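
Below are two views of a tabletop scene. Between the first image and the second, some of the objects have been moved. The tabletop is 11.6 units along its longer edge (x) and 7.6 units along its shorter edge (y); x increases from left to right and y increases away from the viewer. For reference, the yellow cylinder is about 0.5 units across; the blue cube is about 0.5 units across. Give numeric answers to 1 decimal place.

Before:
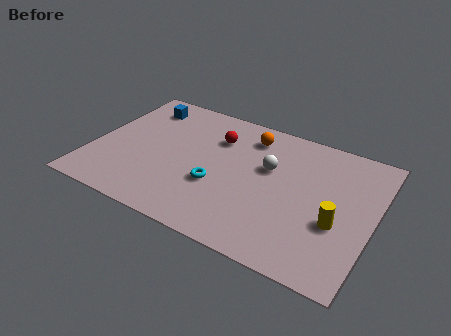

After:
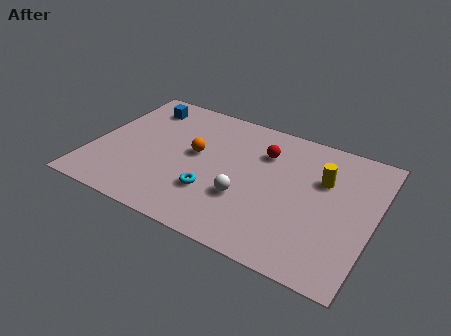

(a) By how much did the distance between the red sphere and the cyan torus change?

+0.9

The distance was about 2.7 in the first image and 3.6 in the second, so they moved 0.9 units further apart.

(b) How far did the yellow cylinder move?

2.2

The yellow cylinder was near (10.2, 2.9) before and (9.4, 5.0) after, so it travelled √(0.8² + 2.1²) ≈ 2.2 units.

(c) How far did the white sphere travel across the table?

2.2

The white sphere was near (7.2, 4.7) before and (6.5, 2.6) after, so it travelled √(0.7² + 2.1²) ≈ 2.2 units.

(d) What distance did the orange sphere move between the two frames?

2.8

From (6.2, 6.2) to (4.2, 4.2), the orange sphere covered √(2.0² + 2.0²) ≈ 2.8 units.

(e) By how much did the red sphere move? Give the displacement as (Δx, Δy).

(2.0, 0.0)

From the two frames, the red sphere sits at roughly (4.9, 5.5) before and (6.9, 5.5) after.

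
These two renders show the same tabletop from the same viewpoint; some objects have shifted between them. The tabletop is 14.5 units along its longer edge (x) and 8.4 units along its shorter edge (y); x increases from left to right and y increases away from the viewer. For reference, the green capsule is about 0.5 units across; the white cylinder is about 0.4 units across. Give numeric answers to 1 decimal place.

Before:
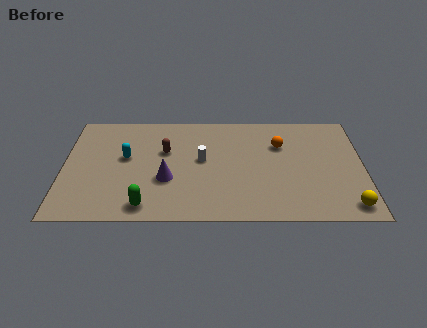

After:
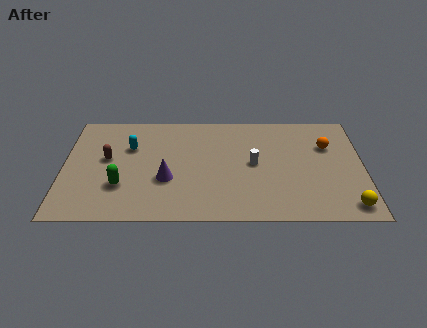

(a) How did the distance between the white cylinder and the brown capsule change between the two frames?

+5.2

They were about 1.9 units apart before and 7.1 after — 5.2 units further apart.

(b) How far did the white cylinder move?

2.5

The white cylinder moved from about (6.7, 4.6) to (9.2, 4.3), a distance of √(2.5² + 0.3²) ≈ 2.5.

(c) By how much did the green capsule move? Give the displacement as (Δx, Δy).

(-1.2, 1.5)

From the two frames, the green capsule sits at roughly (4.0, 1.1) before and (2.8, 2.6) after.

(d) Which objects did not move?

the yellow sphere and the purple cone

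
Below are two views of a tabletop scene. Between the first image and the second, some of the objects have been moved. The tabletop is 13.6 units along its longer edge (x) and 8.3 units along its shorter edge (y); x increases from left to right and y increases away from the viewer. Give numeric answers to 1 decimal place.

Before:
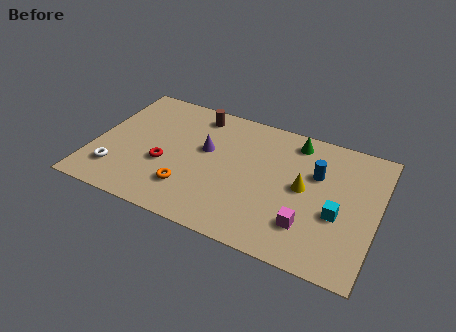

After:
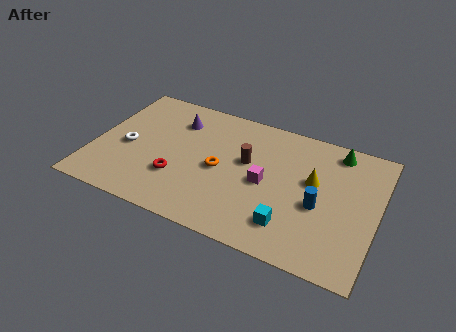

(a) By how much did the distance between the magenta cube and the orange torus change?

-3.5

The distance was about 5.7 in the first image and 2.2 in the second, so they moved 3.5 units closer together.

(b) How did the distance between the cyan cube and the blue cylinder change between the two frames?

-0.3

Before: roughly 2.4 units apart; after: 2.1. That's 0.3 units closer together.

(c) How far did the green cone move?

2.0

The green cone was near (9.4, 7.1) before and (11.4, 7.2) after, so it travelled √(2.0² + 0.1²) ≈ 2.0 units.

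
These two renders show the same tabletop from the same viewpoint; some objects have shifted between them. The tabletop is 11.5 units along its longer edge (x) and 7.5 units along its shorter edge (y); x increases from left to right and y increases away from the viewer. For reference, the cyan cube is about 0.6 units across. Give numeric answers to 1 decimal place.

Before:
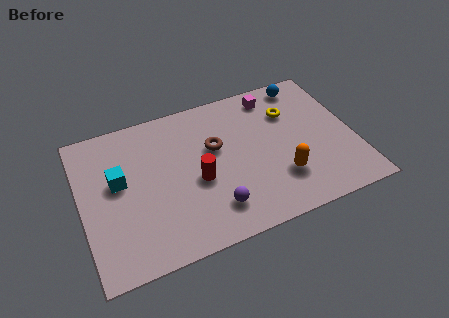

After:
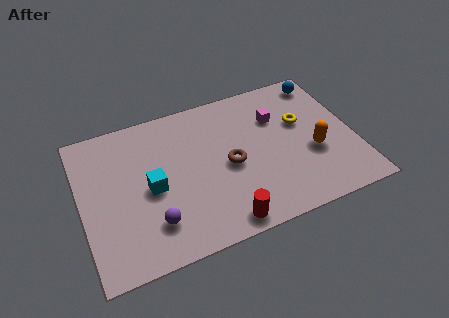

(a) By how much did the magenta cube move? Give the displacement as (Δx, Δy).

(0.0, -1.2)

The magenta cube started near (8.4, 6.4) and ended near (8.4, 5.2).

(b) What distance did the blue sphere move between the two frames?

0.8

From (9.8, 6.6) to (10.6, 6.5), the blue sphere covered √(0.8² + 0.1²) ≈ 0.8 units.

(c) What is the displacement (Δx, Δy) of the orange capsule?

(1.5, 0.8)

From the two frames, the orange capsule sits at roughly (8.2, 2.1) before and (9.7, 2.9) after.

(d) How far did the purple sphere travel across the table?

2.5

The purple sphere was near (5.3, 1.6) before and (2.8, 1.8) after, so it travelled √(2.5² + 0.2²) ≈ 2.5 units.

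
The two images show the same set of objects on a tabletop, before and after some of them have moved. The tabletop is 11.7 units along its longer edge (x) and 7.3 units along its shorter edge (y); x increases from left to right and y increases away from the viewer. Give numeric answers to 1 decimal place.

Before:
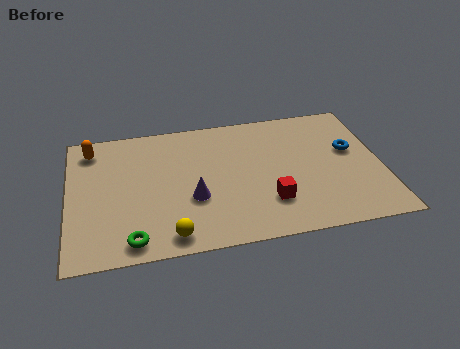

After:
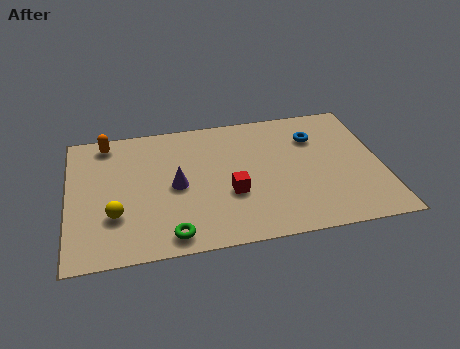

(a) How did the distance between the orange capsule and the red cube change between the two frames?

-1.9

The distance was about 7.7 in the first image and 5.8 in the second, so they moved 1.9 units closer together.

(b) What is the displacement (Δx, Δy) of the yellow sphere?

(-2.0, 1.4)

From the two frames, the yellow sphere sits at roughly (3.7, 0.9) before and (1.7, 2.3) after.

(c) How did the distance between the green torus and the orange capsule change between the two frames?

+0.5

Before: roughly 5.4 units apart; after: 5.9. That's 0.5 units further apart.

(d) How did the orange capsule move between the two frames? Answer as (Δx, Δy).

(0.6, 0.3)

The orange capsule started near (0.9, 6.1) and ended near (1.5, 6.4).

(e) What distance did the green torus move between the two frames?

1.4

The green torus moved from about (2.3, 0.9) to (3.7, 0.9), a distance of √(1.4² + 0.0²) ≈ 1.4.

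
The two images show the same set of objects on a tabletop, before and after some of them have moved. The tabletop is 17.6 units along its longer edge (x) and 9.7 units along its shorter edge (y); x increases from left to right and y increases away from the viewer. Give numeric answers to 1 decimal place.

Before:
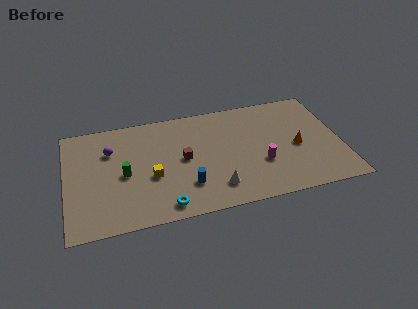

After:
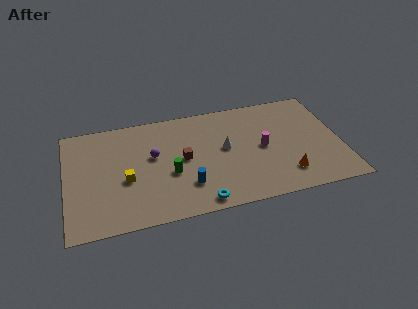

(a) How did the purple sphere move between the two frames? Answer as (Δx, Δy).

(2.7, -1.1)

The purple sphere was at about (2.9, 6.8) and moved to about (5.6, 5.7).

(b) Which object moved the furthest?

the white cone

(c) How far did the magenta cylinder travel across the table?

1.4

The magenta cylinder was near (12.4, 3.4) before and (12.6, 4.8) after, so it travelled √(0.2² + 1.4²) ≈ 1.4 units.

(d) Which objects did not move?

the brown cube and the blue cylinder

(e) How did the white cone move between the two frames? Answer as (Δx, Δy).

(0.8, 3.3)

From the two frames, the white cone sits at roughly (9.4, 2.0) before and (10.2, 5.3) after.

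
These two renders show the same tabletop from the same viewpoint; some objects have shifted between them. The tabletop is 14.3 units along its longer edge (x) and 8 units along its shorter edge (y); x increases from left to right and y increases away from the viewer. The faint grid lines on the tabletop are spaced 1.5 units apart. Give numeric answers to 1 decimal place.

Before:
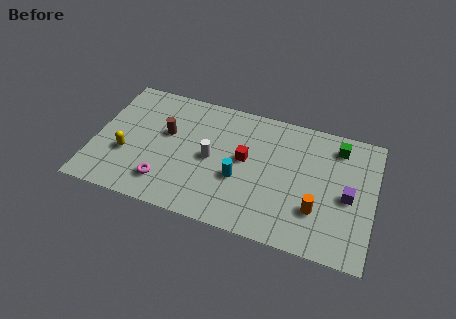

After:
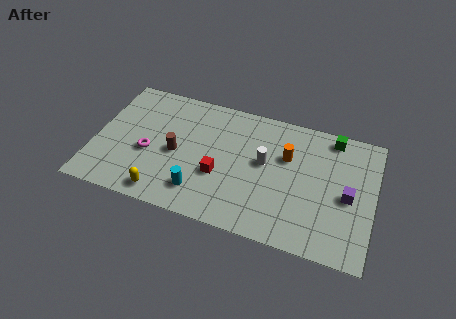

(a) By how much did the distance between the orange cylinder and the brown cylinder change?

-2.5

The distance was about 8.3 in the first image and 5.8 in the second, so they moved 2.5 units closer together.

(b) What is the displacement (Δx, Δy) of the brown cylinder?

(0.6, -1.1)

The brown cylinder started near (3.6, 4.8) and ended near (4.2, 3.7).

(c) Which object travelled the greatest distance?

the orange cylinder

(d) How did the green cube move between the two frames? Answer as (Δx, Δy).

(-0.3, 0.5)

From the two frames, the green cube sits at roughly (12.3, 6.6) before and (12.0, 7.1) after.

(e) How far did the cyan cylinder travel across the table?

2.4

From (7.5, 3.1) to (5.6, 1.7), the cyan cylinder covered √(1.9² + 1.4²) ≈ 2.4 units.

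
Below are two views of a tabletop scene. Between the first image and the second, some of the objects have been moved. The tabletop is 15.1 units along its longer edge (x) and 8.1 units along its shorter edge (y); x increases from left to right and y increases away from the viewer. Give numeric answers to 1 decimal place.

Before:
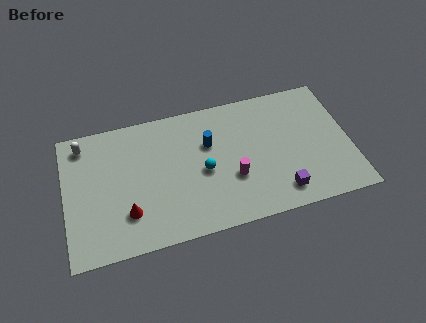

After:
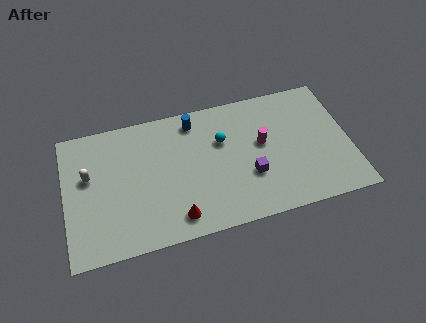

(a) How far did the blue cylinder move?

1.7

The blue cylinder was near (7.7, 5.3) before and (7.0, 6.9) after, so it travelled √(0.7² + 1.6²) ≈ 1.7 units.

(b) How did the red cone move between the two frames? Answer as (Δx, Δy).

(2.5, -0.9)

The red cone started near (3.2, 2.2) and ended near (5.7, 1.3).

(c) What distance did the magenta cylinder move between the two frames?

2.4

The magenta cylinder was near (8.8, 2.9) before and (10.5, 4.6) after, so it travelled √(1.7² + 1.7²) ≈ 2.4 units.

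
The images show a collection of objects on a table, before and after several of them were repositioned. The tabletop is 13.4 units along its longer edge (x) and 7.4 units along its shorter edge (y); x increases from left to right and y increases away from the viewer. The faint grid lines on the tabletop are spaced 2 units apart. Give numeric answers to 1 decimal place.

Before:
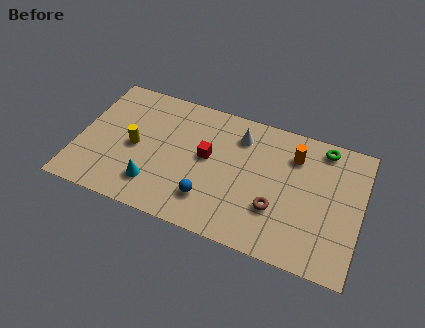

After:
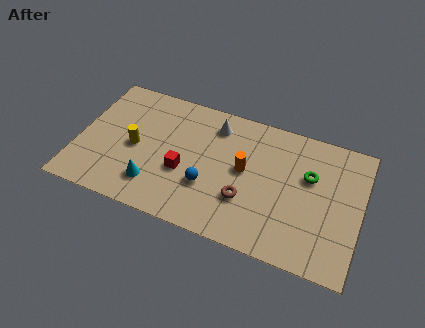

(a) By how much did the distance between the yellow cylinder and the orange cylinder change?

-2.5

They were about 7.7 units apart before and 5.2 after — 2.5 units closer together.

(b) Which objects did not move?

the cyan cone and the yellow cylinder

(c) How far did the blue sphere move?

0.7

The blue sphere moved from about (6.4, 1.8) to (6.3, 2.5), a distance of √(0.1² + 0.7²) ≈ 0.7.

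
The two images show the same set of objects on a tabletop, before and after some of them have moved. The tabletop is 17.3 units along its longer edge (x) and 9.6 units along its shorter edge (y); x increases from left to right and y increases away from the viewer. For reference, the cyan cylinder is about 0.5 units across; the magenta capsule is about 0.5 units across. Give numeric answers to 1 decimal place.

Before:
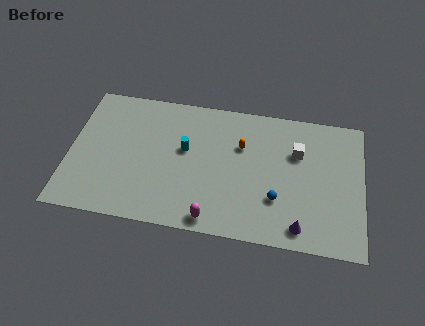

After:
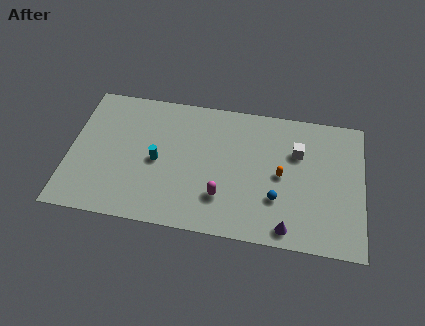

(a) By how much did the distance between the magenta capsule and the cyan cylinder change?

-0.6

They were about 4.9 units apart before and 4.3 after — 0.6 units closer together.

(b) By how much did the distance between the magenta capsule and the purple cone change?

-0.9

The distance was about 5.1 in the first image and 4.2 in the second, so they moved 0.9 units closer together.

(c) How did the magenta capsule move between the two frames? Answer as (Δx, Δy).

(0.5, 1.6)

The magenta capsule was at about (8.6, 1.0) and moved to about (9.1, 2.6).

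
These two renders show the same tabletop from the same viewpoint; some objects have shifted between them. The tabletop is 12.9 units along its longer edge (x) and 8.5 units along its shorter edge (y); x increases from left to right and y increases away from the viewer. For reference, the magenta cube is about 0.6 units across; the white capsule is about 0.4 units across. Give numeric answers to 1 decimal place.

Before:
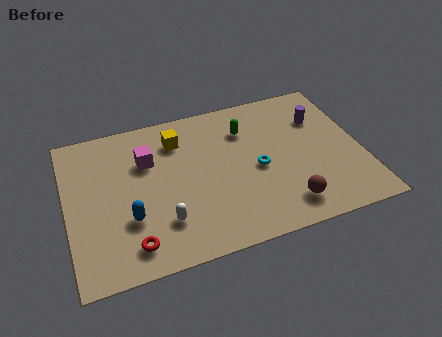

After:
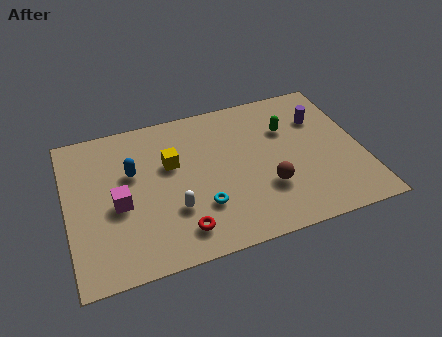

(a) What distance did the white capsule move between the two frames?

0.7

The white capsule was near (4.0, 2.2) before and (4.5, 2.7) after, so it travelled √(0.5² + 0.5²) ≈ 0.7 units.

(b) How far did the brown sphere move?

1.4

The brown sphere was near (9.3, 1.5) before and (8.6, 2.7) after, so it travelled √(0.7² + 1.2²) ≈ 1.4 units.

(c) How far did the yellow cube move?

1.4

The yellow cube was near (5.0, 6.6) before and (4.6, 5.3) after, so it travelled √(0.4² + 1.3²) ≈ 1.4 units.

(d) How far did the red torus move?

2.1

From (2.6, 1.4) to (4.7, 1.5), the red torus covered √(2.1² + 0.1²) ≈ 2.1 units.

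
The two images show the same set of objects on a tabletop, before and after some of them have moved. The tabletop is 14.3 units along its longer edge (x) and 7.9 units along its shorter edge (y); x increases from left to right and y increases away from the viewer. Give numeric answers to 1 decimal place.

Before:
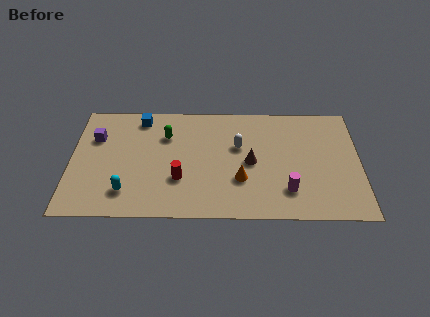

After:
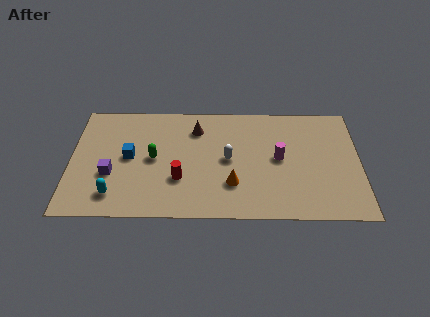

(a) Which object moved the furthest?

the brown cone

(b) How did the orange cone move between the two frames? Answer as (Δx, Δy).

(-0.4, -0.3)

From the two frames, the orange cone sits at roughly (8.4, 2.6) before and (8.0, 2.3) after.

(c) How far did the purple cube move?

2.6

The purple cube moved from about (1.2, 5.4) to (2.0, 2.9), a distance of √(0.8² + 2.5²) ≈ 2.6.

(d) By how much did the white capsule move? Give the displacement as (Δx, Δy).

(-0.5, -0.9)

The white capsule started near (8.3, 4.9) and ended near (7.8, 4.0).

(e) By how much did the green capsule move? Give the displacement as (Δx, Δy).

(-0.6, -1.6)

The green capsule was at about (4.7, 5.6) and moved to about (4.1, 4.0).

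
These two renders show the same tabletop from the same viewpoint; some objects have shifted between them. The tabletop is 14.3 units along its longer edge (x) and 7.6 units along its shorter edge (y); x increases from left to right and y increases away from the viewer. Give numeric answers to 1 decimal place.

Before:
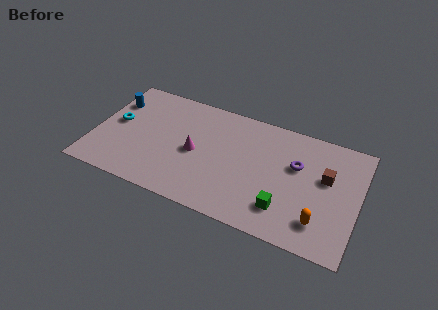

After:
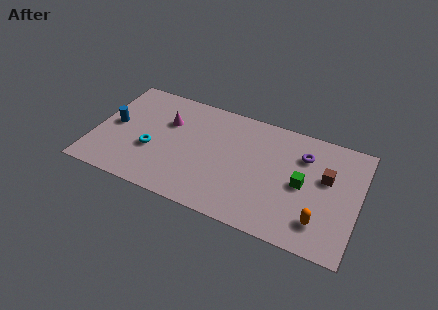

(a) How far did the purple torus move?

0.9

The purple torus moved from about (10.9, 4.8) to (11.2, 5.6), a distance of √(0.3² + 0.8²) ≈ 0.9.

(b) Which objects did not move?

the brown cube and the orange capsule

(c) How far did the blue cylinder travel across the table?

1.6

The blue cylinder was near (0.8, 5.5) before and (1.0, 3.9) after, so it travelled √(0.2² + 1.6²) ≈ 1.6 units.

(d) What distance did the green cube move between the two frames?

2.1

From (10.5, 1.8) to (11.3, 3.7), the green cube covered √(0.8² + 1.9²) ≈ 2.1 units.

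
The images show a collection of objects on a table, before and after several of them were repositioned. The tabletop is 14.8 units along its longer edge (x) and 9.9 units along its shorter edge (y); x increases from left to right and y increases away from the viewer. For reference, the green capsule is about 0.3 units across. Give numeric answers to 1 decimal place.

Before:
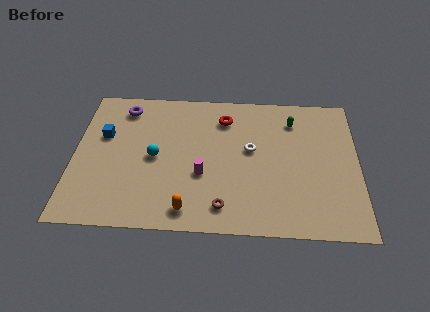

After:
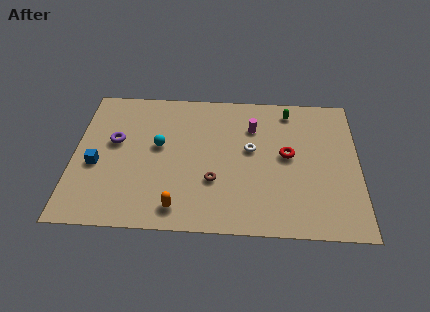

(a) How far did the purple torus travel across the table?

2.5

The purple torus moved from about (2.5, 8.3) to (2.1, 5.8), a distance of √(0.4² + 2.5²) ≈ 2.5.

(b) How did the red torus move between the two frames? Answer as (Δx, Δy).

(3.3, -2.5)

The red torus was at about (7.8, 7.8) and moved to about (11.1, 5.3).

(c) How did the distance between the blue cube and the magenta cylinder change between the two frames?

+2.9

The distance was about 5.8 in the first image and 8.7 in the second, so they moved 2.9 units further apart.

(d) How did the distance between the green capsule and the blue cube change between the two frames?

+0.9

They were about 10.0 units apart before and 10.9 after — 0.9 units further apart.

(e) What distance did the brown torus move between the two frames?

1.8

The brown torus was near (7.8, 1.6) before and (7.3, 3.3) after, so it travelled √(0.5² + 1.7²) ≈ 1.8 units.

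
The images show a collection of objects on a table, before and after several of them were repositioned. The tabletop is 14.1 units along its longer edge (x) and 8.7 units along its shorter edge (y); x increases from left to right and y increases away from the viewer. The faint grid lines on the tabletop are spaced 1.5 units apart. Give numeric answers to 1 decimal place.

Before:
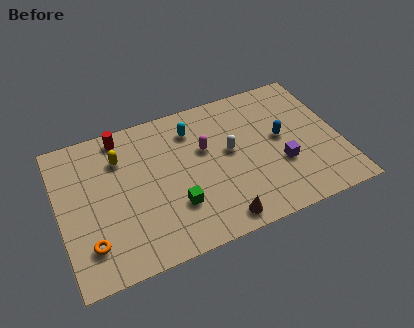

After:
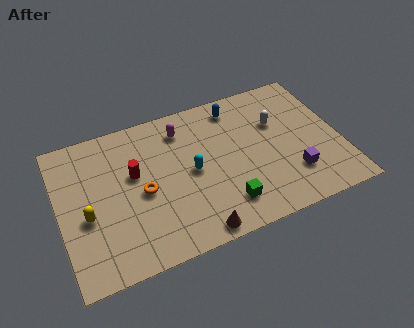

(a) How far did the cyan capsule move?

2.5

From (6.9, 6.8) to (6.6, 4.3), the cyan capsule covered √(0.3² + 2.5²) ≈ 2.5 units.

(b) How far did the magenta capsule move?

1.9

The magenta capsule was near (7.4, 5.4) before and (6.4, 7.0) after, so it travelled √(1.0² + 1.6²) ≈ 1.9 units.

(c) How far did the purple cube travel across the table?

0.9

The purple cube moved from about (11.0, 3.1) to (11.5, 2.3), a distance of √(0.5² + 0.8²) ≈ 0.9.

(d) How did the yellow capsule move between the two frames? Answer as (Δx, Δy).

(-1.9, -2.8)

The yellow capsule started near (3.2, 6.4) and ended near (1.3, 3.6).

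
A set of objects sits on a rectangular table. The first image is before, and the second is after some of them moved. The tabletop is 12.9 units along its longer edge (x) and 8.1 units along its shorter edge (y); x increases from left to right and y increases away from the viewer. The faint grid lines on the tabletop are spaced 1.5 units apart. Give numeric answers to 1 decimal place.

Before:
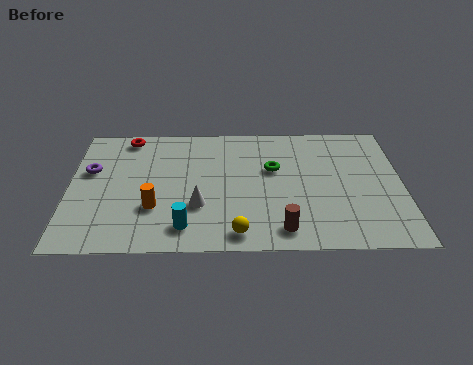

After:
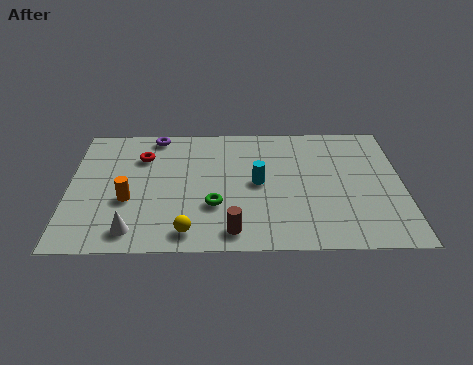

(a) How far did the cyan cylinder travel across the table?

3.9

From (4.5, 1.4) to (7.3, 4.1), the cyan cylinder covered √(2.8² + 2.7²) ≈ 3.9 units.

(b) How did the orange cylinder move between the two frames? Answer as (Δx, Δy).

(-1.0, 0.5)

The orange cylinder was at about (3.3, 2.6) and moved to about (2.3, 3.1).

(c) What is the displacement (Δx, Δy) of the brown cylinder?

(-1.9, -0.1)

From the two frames, the brown cylinder sits at roughly (8.2, 1.2) before and (6.3, 1.1) after.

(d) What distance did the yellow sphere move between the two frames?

1.9

The yellow sphere was near (6.5, 1.0) before and (4.6, 1.1) after, so it travelled √(1.9² + 0.1²) ≈ 1.9 units.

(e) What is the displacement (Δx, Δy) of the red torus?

(0.6, -1.3)

From the two frames, the red torus sits at roughly (2.2, 7.2) before and (2.8, 5.9) after.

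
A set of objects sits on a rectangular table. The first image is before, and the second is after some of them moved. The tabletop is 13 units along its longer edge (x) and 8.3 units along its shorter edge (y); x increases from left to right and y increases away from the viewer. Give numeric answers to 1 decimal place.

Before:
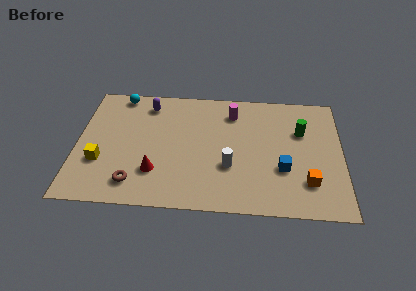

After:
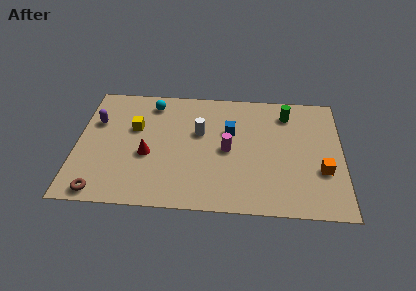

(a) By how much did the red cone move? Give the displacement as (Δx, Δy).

(-0.4, 1.1)

The red cone started near (3.9, 2.3) and ended near (3.5, 3.4).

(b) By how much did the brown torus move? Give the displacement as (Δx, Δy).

(-1.6, -0.7)

The brown torus was at about (2.9, 1.5) and moved to about (1.3, 0.8).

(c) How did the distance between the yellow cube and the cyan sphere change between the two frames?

-2.8

The distance was about 4.8 in the first image and 2.0 in the second, so they moved 2.8 units closer together.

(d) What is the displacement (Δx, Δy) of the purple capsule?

(-2.5, -1.4)

From the two frames, the purple capsule sits at roughly (3.4, 6.9) before and (0.9, 5.5) after.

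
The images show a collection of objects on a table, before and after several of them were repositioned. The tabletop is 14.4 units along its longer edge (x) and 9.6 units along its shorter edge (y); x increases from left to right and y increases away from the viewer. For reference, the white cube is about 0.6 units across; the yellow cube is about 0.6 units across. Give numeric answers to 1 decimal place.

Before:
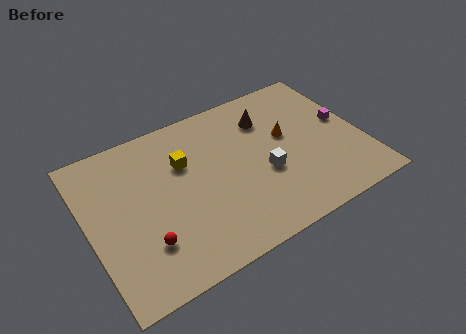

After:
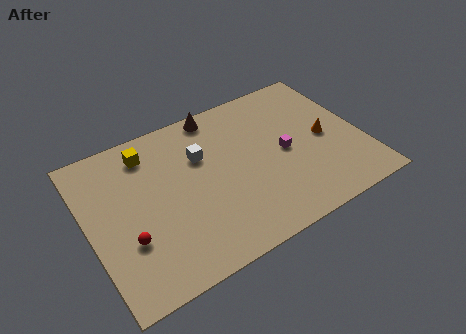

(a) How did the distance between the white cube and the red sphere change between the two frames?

-1.2

The distance was about 6.6 in the first image and 5.4 in the second, so they moved 1.2 units closer together.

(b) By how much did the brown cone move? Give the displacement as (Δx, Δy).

(-2.5, 1.5)

From the two frames, the brown cone sits at roughly (9.8, 7.2) before and (7.3, 8.7) after.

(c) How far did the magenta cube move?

3.4

The magenta cube moved from about (13.6, 5.2) to (10.3, 4.6), a distance of √(3.3² + 0.6²) ≈ 3.4.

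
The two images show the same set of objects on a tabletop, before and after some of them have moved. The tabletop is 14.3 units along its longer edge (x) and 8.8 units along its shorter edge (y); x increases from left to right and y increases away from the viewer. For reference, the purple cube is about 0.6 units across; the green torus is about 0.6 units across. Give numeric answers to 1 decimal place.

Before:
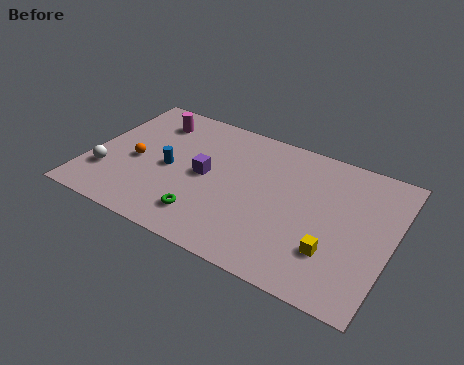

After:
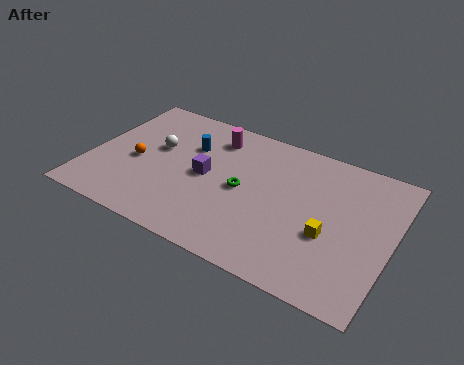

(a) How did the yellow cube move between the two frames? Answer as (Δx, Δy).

(-0.3, 0.9)

From the two frames, the yellow cube sits at roughly (11.8, 2.5) before and (11.5, 3.4) after.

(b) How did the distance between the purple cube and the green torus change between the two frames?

-0.8

Before: roughly 2.6 units apart; after: 1.8. That's 0.8 units closer together.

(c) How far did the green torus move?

2.9

The green torus was near (5.9, 1.8) before and (7.3, 4.3) after, so it travelled √(1.4² + 2.5²) ≈ 2.9 units.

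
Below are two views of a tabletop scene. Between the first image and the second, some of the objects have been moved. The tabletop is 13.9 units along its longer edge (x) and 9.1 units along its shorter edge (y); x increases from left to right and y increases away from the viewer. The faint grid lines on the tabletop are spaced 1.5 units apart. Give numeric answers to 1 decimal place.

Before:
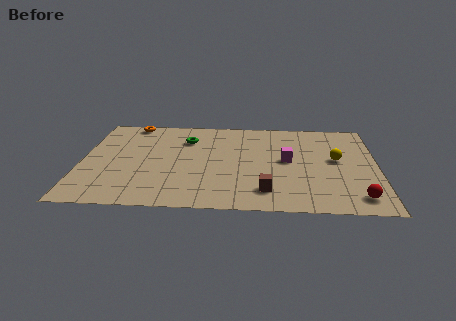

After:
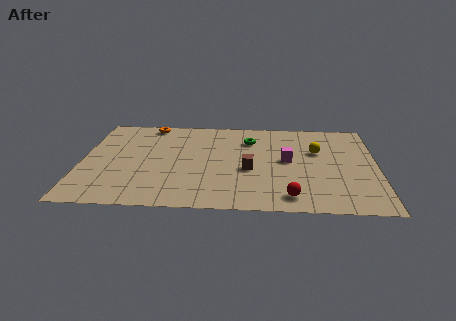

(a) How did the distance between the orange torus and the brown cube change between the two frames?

-2.7

They were about 9.2 units apart before and 6.5 after — 2.7 units closer together.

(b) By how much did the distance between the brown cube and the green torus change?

-3.2

They were about 6.2 units apart before and 3.0 after — 3.2 units closer together.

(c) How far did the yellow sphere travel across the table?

1.2

The yellow sphere was near (12.0, 5.0) before and (11.1, 5.8) after, so it travelled √(0.9² + 0.8²) ≈ 1.2 units.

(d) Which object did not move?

the magenta cube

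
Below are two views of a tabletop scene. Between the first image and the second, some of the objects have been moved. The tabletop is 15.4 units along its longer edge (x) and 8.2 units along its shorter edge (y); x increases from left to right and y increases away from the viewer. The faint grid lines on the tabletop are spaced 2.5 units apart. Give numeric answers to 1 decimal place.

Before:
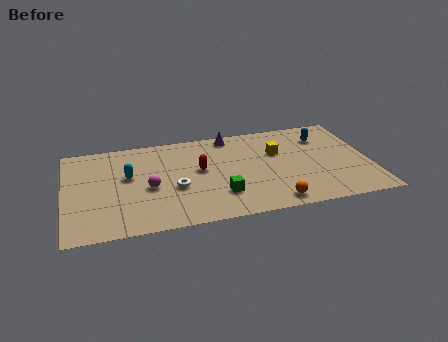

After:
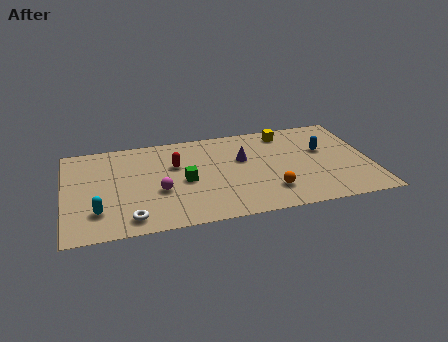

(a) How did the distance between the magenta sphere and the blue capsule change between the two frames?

-0.8

The distance was about 9.4 in the first image and 8.6 in the second, so they moved 0.8 units closer together.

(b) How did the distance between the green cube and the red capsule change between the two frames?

-1.0

The distance was about 2.6 in the first image and 1.6 in the second, so they moved 1.0 units closer together.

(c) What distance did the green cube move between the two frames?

2.3

The green cube was near (7.7, 2.2) before and (6.0, 3.8) after, so it travelled √(1.7² + 1.6²) ≈ 2.3 units.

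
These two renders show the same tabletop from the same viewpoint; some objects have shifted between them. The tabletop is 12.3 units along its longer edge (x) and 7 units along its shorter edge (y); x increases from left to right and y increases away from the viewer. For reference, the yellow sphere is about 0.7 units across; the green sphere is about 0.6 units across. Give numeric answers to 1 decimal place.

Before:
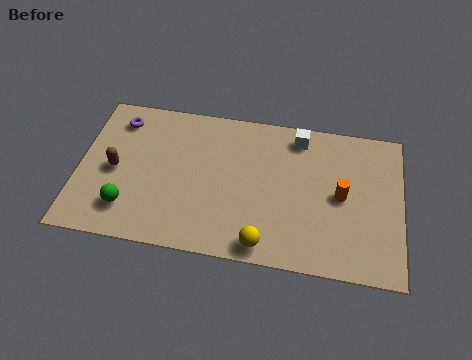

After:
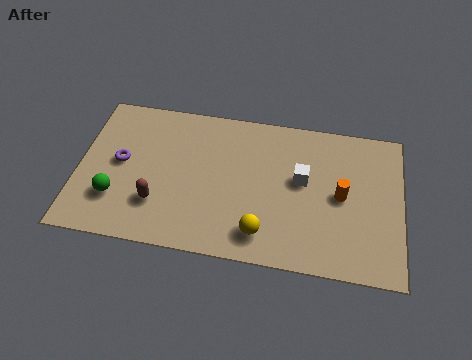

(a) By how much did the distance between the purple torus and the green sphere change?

-2.4

They were about 4.1 units apart before and 1.7 after — 2.4 units closer together.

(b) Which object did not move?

the orange cylinder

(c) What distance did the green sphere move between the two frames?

0.6

From (2.0, 1.6) to (1.5, 2.0), the green sphere covered √(0.5² + 0.4²) ≈ 0.6 units.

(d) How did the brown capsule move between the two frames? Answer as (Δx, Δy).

(1.7, -1.3)

The brown capsule started near (1.4, 3.3) and ended near (3.1, 2.0).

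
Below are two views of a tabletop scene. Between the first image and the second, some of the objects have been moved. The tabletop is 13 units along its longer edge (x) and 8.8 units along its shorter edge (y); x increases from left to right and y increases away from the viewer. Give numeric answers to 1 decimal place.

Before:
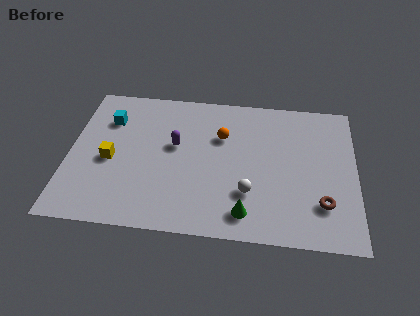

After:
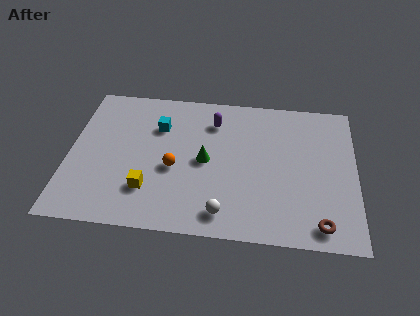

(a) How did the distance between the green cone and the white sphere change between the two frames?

+1.9

The distance was about 1.2 in the first image and 3.1 in the second, so they moved 1.9 units further apart.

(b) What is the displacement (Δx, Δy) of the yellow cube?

(1.8, -1.6)

The yellow cube started near (1.9, 3.9) and ended near (3.7, 2.3).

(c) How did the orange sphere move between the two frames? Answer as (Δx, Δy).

(-2.1, -2.2)

The orange sphere started near (6.9, 5.9) and ended near (4.8, 3.7).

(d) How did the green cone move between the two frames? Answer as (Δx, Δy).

(-1.9, 2.9)

From the two frames, the green cone sits at roughly (8.1, 1.4) before and (6.2, 4.3) after.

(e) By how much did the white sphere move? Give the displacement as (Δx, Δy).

(-1.1, -1.3)

The white sphere started near (8.2, 2.6) and ended near (7.1, 1.3).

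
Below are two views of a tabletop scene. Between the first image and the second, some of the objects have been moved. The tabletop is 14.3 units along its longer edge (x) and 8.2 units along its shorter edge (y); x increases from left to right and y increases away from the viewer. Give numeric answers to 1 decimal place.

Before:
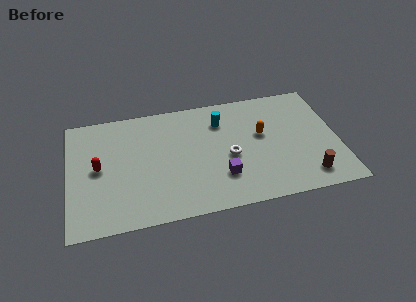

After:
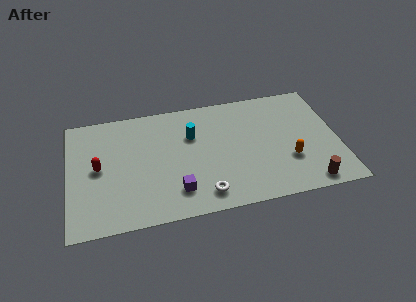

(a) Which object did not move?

the red capsule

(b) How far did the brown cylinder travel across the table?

0.5

From (12.5, 1.4) to (12.5, 0.9), the brown cylinder covered √(0.0² + 0.5²) ≈ 0.5 units.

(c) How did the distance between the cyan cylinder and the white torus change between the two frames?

+1.6

The distance was about 2.6 in the first image and 4.2 in the second, so they moved 1.6 units further apart.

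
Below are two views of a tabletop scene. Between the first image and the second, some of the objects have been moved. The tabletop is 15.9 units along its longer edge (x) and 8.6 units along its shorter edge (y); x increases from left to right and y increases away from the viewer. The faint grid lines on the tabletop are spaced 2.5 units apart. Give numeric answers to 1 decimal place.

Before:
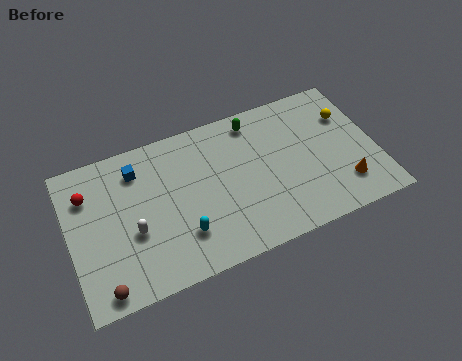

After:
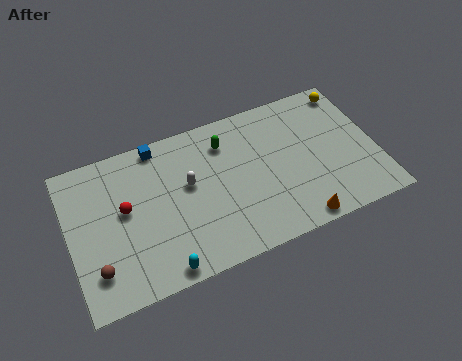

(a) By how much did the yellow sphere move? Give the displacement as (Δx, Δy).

(0.3, 1.5)

The yellow sphere was at about (14.7, 6.0) and moved to about (15.0, 7.5).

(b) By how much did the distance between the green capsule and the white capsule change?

-5.1

They were about 7.8 units apart before and 2.7 after — 5.1 units closer together.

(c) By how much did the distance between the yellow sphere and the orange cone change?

+3.5

Before: roughly 4.1 units apart; after: 7.6. That's 3.5 units further apart.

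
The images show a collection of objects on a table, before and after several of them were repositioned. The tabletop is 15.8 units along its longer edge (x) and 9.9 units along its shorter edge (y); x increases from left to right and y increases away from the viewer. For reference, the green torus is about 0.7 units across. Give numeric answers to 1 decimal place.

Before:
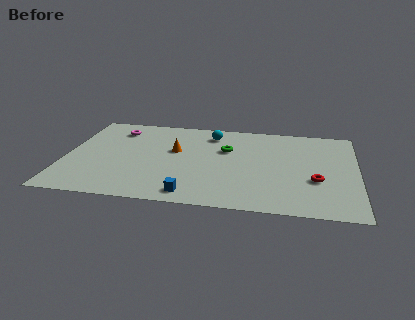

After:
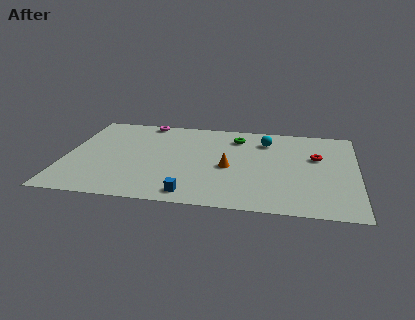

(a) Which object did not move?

the blue cube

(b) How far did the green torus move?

1.6

From (8.7, 6.4) to (9.2, 7.9), the green torus covered √(0.5² + 1.5²) ≈ 1.6 units.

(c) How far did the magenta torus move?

1.9

The magenta torus was near (2.6, 7.9) before and (4.1, 9.1) after, so it travelled √(1.5² + 1.2²) ≈ 1.9 units.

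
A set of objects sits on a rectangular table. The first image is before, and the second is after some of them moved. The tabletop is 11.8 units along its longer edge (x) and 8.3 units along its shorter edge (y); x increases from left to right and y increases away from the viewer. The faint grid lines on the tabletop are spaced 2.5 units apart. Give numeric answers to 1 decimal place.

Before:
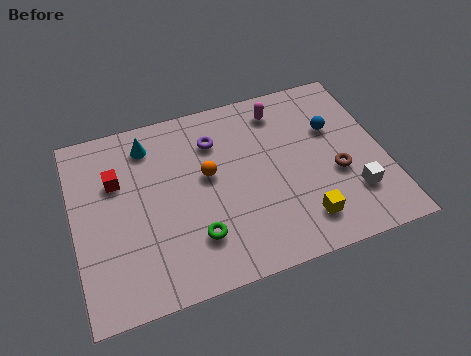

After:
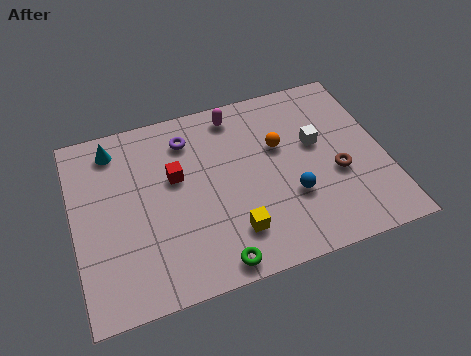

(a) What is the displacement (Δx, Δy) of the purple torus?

(-1.0, 0.4)

From the two frames, the purple torus sits at roughly (5.5, 6.2) before and (4.5, 6.6) after.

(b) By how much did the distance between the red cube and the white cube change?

-3.9

The distance was about 9.3 in the first image and 5.4 in the second, so they moved 3.9 units closer together.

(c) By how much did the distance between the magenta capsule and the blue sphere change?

+2.3

Before: roughly 2.4 units apart; after: 4.7. That's 2.3 units further apart.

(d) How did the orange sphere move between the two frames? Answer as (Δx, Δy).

(2.8, 0.5)

From the two frames, the orange sphere sits at roughly (5.1, 4.7) before and (7.9, 5.2) after.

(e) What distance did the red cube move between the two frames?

2.3

From (1.7, 5.5) to (3.9, 5.0), the red cube covered √(2.2² + 0.5²) ≈ 2.3 units.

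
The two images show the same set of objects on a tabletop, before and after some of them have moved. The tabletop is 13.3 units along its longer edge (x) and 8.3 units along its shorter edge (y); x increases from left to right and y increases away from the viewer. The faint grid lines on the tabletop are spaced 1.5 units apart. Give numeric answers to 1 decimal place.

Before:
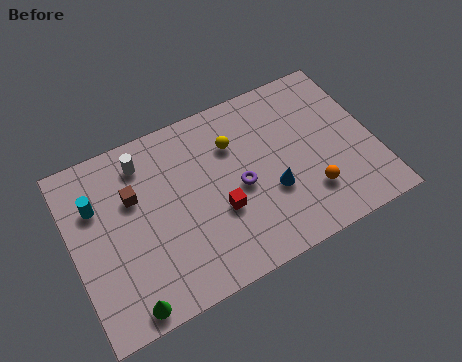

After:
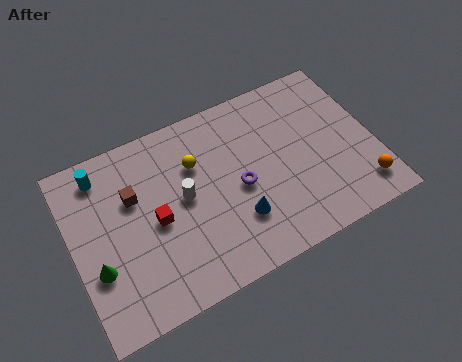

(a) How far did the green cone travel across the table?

2.3

The green cone moved from about (1.9, 0.8) to (0.9, 2.9), a distance of √(1.0² + 2.1²) ≈ 2.3.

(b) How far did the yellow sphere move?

1.7

The yellow sphere was near (7.3, 5.9) before and (5.6, 5.7) after, so it travelled √(1.7² + 0.2²) ≈ 1.7 units.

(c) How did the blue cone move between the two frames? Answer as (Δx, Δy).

(-1.6, -0.6)

The blue cone was at about (8.6, 3.0) and moved to about (7.0, 2.4).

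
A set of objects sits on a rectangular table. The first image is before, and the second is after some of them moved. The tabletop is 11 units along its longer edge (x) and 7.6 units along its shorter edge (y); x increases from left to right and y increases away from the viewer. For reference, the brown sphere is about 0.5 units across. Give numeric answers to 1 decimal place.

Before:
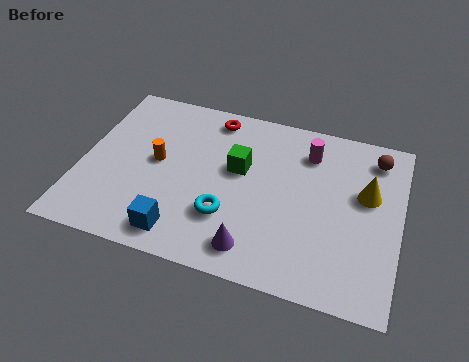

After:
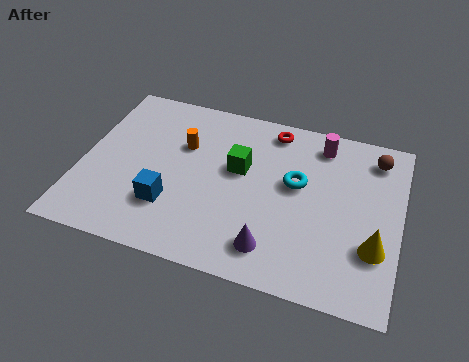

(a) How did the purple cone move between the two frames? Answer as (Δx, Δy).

(0.6, 0.2)

From the two frames, the purple cone sits at roughly (6.2, 1.2) before and (6.8, 1.4) after.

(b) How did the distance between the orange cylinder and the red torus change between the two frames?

+0.3

They were about 3.1 units apart before and 3.4 after — 0.3 units further apart.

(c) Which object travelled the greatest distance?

the cyan torus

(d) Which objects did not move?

the green cube and the brown sphere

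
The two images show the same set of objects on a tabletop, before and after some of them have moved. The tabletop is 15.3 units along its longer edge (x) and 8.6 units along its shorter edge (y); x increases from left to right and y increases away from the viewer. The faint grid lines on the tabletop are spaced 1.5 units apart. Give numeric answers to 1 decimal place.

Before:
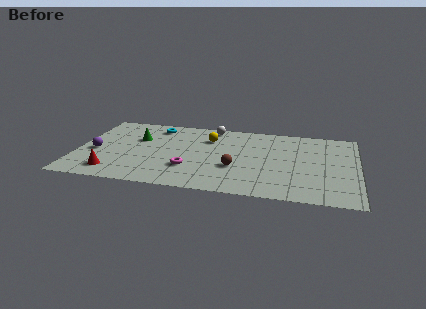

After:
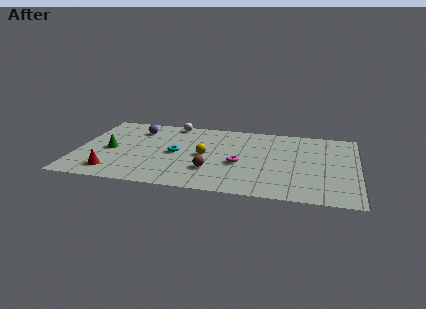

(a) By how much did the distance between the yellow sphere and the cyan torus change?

-1.5

The distance was about 3.1 in the first image and 1.6 in the second, so they moved 1.5 units closer together.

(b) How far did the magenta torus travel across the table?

2.9

From (6.2, 2.6) to (8.9, 3.6), the magenta torus covered √(2.7² + 1.0²) ≈ 2.9 units.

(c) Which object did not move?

the red cone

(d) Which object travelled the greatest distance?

the purple sphere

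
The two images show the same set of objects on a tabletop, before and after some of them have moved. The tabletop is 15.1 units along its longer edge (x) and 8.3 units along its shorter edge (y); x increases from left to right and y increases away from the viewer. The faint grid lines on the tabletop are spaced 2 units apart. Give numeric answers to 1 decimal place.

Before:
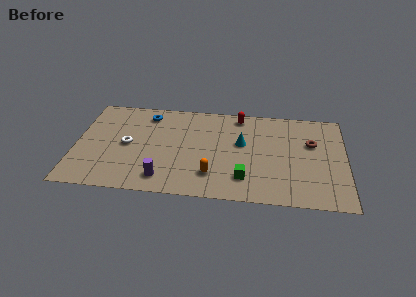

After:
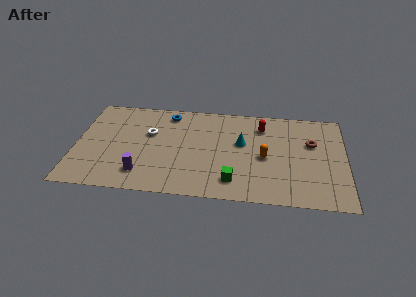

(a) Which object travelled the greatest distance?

the orange capsule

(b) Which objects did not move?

the brown torus and the cyan cone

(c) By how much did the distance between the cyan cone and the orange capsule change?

-1.6

Before: roughly 3.3 units apart; after: 1.7. That's 1.6 units closer together.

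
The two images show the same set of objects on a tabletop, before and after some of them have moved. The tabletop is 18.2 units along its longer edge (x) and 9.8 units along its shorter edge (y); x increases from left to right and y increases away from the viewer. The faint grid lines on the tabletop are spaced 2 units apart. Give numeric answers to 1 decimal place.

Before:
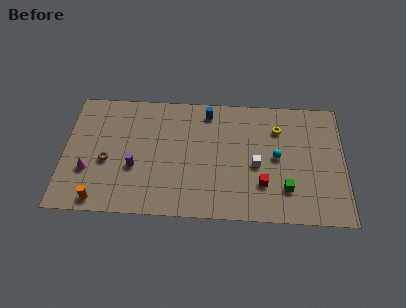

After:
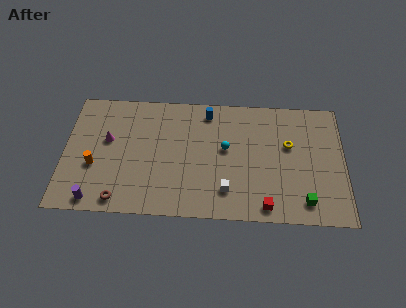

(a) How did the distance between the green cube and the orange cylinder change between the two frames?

+1.7

The distance was about 12.1 in the first image and 13.8 in the second, so they moved 1.7 units further apart.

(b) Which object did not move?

the blue cylinder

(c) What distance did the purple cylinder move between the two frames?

3.7

The purple cylinder moved from about (4.6, 3.7) to (2.1, 1.0), a distance of √(2.5² + 2.7²) ≈ 3.7.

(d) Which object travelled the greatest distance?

the purple cylinder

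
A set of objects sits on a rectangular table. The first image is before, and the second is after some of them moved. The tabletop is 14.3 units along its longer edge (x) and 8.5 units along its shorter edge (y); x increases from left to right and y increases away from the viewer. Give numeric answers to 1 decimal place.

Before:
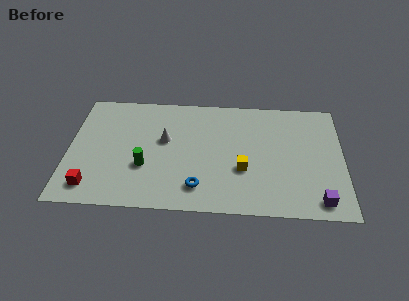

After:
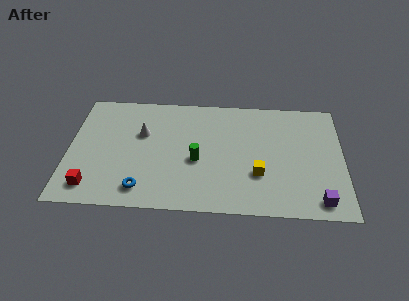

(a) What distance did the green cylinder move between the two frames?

2.8

The green cylinder was near (4.0, 3.0) before and (6.7, 3.6) after, so it travelled √(2.7² + 0.6²) ≈ 2.8 units.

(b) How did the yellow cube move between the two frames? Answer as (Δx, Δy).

(0.8, -0.3)

The yellow cube was at about (9.1, 3.1) and moved to about (9.9, 2.8).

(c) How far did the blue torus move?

2.9

From (6.8, 1.7) to (3.9, 1.4), the blue torus covered √(2.9² + 0.3²) ≈ 2.9 units.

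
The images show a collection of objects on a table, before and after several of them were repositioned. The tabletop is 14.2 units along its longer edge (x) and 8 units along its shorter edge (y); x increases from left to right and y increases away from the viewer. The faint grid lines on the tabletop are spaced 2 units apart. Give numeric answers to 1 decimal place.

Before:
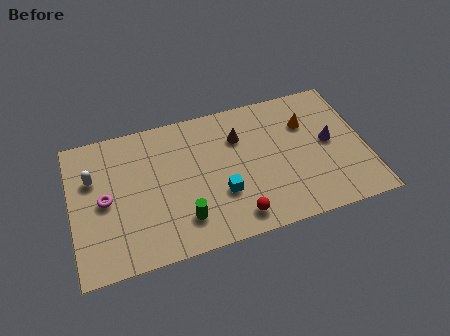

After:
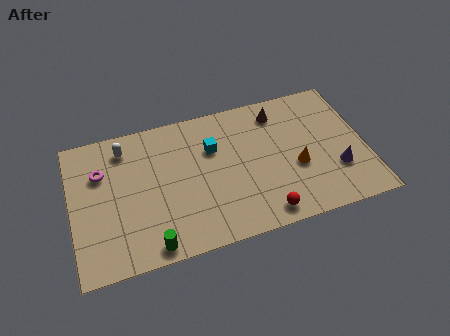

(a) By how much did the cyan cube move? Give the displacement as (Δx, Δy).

(-0.2, 2.7)

The cyan cube started near (7.1, 2.7) and ended near (6.9, 5.4).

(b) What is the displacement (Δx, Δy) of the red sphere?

(1.3, -0.2)

The red sphere started near (7.7, 1.2) and ended near (9.0, 1.0).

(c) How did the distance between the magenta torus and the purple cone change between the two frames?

+0.7

Before: roughly 10.9 units apart; after: 11.6. That's 0.7 units further apart.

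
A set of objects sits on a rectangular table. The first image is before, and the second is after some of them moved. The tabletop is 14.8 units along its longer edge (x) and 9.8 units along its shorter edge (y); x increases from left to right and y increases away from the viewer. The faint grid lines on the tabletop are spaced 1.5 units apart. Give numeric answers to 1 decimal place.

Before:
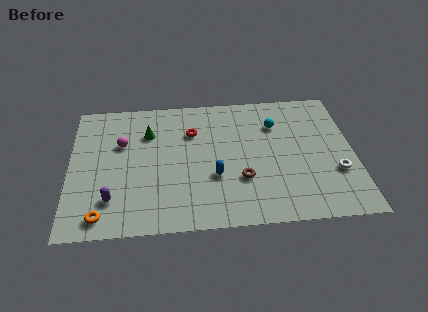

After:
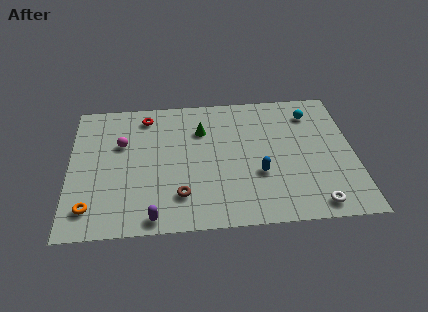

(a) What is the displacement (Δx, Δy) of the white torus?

(-1.2, -2.2)

The white torus started near (13.8, 3.3) and ended near (12.6, 1.1).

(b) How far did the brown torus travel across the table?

3.3

The brown torus moved from about (8.9, 3.2) to (5.7, 2.3), a distance of √(3.2² + 0.9²) ≈ 3.3.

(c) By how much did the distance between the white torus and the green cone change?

-2.2

Before: roughly 10.4 units apart; after: 8.2. That's 2.2 units closer together.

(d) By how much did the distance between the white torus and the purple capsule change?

-3.3

The distance was about 11.6 in the first image and 8.3 in the second, so they moved 3.3 units closer together.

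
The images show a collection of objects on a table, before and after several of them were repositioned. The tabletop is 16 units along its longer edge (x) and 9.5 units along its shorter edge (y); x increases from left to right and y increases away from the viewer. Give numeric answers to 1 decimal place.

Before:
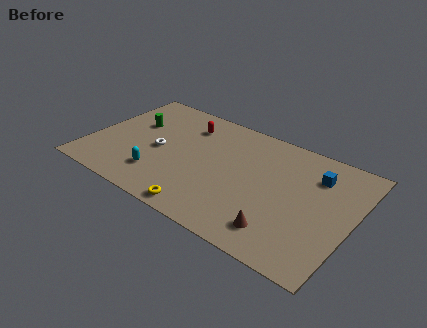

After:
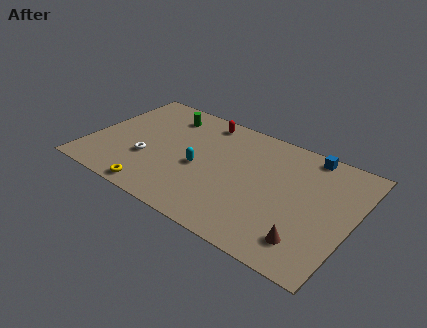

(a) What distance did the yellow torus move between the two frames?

3.0

The yellow torus was near (7.7, 0.9) before and (4.7, 0.9) after, so it travelled √(3.0² + 0.0²) ≈ 3.0 units.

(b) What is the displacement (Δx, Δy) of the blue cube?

(-0.7, 1.5)

The blue cube was at about (13.5, 7.1) and moved to about (12.8, 8.6).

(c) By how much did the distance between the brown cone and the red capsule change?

+1.1

The distance was about 8.8 in the first image and 9.9 in the second, so they moved 1.1 units further apart.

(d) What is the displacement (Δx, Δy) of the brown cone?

(1.6, 0.1)

The brown cone was at about (12.2, 1.8) and moved to about (13.8, 1.9).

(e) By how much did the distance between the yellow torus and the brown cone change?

+4.6

They were about 4.6 units apart before and 9.2 after — 4.6 units further apart.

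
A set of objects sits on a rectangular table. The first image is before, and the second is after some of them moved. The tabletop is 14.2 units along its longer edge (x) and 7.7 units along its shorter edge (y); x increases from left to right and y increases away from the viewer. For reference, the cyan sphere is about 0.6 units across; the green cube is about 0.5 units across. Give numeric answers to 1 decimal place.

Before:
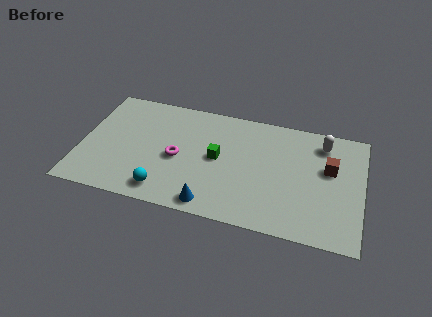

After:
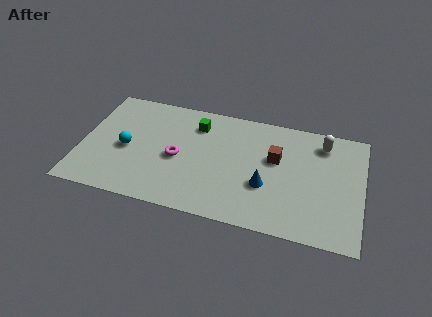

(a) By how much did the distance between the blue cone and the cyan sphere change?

+4.7

Before: roughly 2.4 units apart; after: 7.1. That's 4.7 units further apart.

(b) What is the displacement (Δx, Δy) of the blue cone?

(2.6, 1.9)

From the two frames, the blue cone sits at roughly (6.8, 0.9) before and (9.4, 2.8) after.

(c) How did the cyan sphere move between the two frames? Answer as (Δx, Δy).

(-2.1, 2.3)

The cyan sphere was at about (4.4, 1.2) and moved to about (2.3, 3.5).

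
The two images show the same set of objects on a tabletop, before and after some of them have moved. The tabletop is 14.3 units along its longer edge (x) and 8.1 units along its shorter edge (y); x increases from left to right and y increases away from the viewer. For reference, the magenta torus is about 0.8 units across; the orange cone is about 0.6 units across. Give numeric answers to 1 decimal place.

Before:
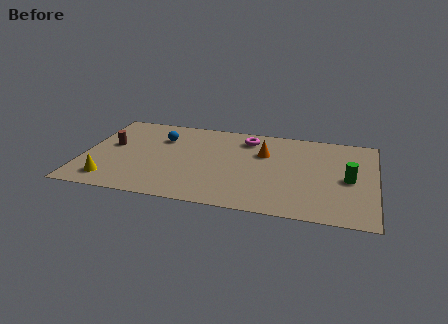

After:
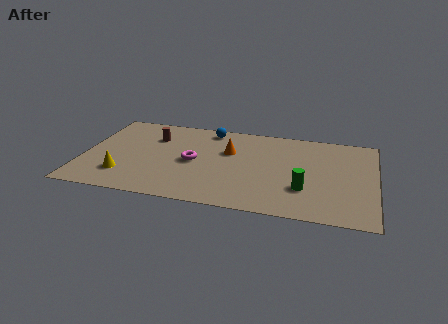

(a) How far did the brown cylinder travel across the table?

2.3

The brown cylinder was near (1.3, 4.6) before and (3.3, 5.8) after, so it travelled √(2.0² + 1.2²) ≈ 2.3 units.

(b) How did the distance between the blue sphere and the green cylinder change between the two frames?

-2.8

Before: roughly 9.5 units apart; after: 6.7. That's 2.8 units closer together.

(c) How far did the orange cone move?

1.7

The orange cone moved from about (8.8, 5.4) to (7.1, 5.2), a distance of √(1.7² + 0.2²) ≈ 1.7.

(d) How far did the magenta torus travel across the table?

3.7

The magenta torus was near (7.9, 6.6) before and (5.4, 3.9) after, so it travelled √(2.5² + 2.7²) ≈ 3.7 units.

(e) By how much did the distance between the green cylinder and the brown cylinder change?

-3.4

They were about 11.7 units apart before and 8.3 after — 3.4 units closer together.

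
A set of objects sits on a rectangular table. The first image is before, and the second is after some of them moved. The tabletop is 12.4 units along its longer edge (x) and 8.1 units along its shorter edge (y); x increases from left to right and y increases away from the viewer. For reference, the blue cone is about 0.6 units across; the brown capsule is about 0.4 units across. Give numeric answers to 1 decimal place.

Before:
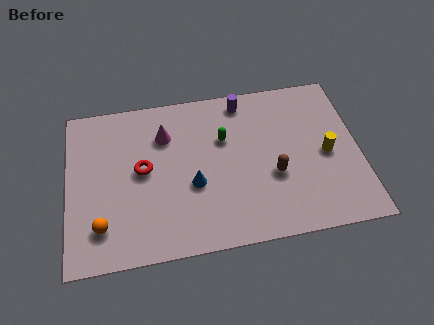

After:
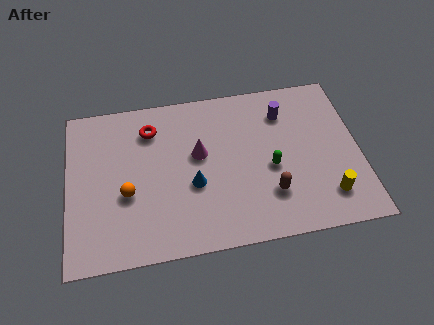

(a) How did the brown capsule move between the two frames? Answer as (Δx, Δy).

(-0.2, -0.9)

The brown capsule started near (8.7, 3.1) and ended near (8.5, 2.2).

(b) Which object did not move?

the blue cone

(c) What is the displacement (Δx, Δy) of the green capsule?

(1.9, -1.8)

The green capsule started near (6.7, 5.3) and ended near (8.6, 3.5).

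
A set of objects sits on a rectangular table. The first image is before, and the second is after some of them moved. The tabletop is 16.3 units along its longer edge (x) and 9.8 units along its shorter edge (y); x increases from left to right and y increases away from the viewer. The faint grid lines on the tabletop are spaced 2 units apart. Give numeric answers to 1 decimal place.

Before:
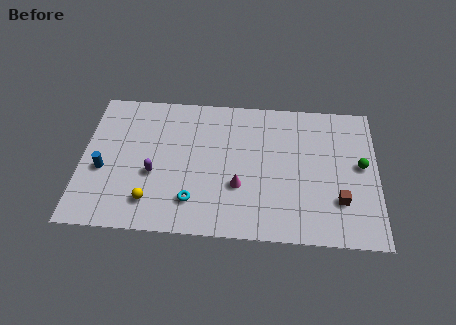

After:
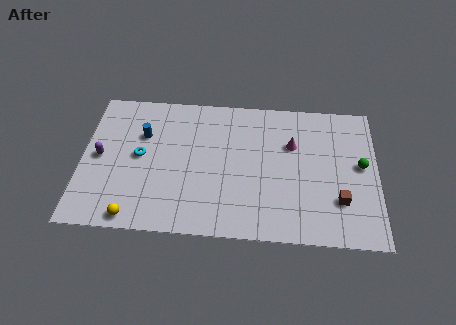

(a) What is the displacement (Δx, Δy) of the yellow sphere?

(-0.9, -1.1)

The yellow sphere was at about (3.9, 2.0) and moved to about (3.0, 0.9).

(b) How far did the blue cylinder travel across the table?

3.3

The blue cylinder was near (1.2, 4.0) before and (3.3, 6.6) after, so it travelled √(2.1² + 2.6²) ≈ 3.3 units.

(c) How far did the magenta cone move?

4.2

The magenta cone moved from about (8.7, 3.4) to (11.6, 6.5), a distance of √(2.9² + 3.1²) ≈ 4.2.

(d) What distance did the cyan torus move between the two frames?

4.2

The cyan torus moved from about (6.2, 2.2) to (3.2, 5.1), a distance of √(3.0² + 2.9²) ≈ 4.2.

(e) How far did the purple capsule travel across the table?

3.2

The purple capsule moved from about (4.0, 3.9) to (1.0, 4.9), a distance of √(3.0² + 1.0²) ≈ 3.2.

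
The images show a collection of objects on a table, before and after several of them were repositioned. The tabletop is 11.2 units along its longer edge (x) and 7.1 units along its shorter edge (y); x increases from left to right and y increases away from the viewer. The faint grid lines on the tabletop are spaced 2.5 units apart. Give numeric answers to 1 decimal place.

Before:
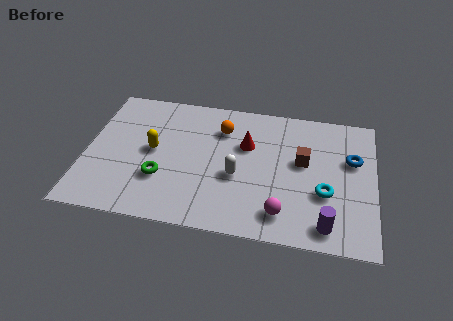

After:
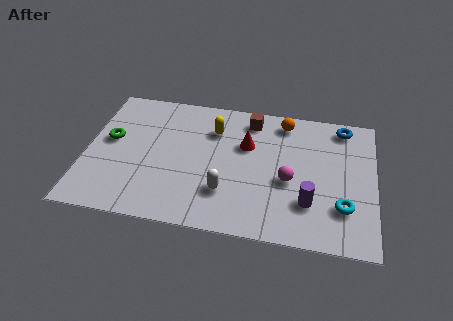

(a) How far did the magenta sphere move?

1.7

The magenta sphere was near (7.7, 1.3) before and (7.9, 3.0) after, so it travelled √(0.2² + 1.7²) ≈ 1.7 units.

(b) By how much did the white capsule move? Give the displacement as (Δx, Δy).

(-0.4, -0.9)

The white capsule was at about (5.9, 2.9) and moved to about (5.5, 2.0).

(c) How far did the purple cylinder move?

1.2

The purple cylinder moved from about (9.4, 1.0) to (8.7, 2.0), a distance of √(0.7² + 1.0²) ≈ 1.2.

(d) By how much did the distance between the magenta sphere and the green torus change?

+2.3

Before: roughly 4.8 units apart; after: 7.1. That's 2.3 units further apart.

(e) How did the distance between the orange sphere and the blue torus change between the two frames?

-2.9

Before: roughly 5.2 units apart; after: 2.3. That's 2.9 units closer together.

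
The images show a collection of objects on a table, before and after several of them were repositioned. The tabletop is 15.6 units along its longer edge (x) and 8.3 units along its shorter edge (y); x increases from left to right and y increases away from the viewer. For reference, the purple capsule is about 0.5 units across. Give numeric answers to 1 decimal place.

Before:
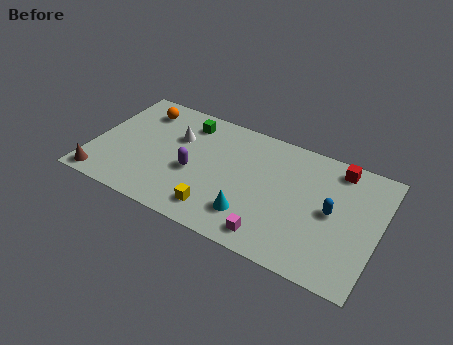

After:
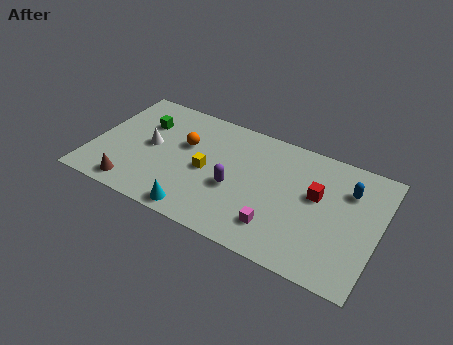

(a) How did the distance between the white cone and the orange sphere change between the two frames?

-0.5

The distance was about 2.5 in the first image and 2.0 in the second, so they moved 0.5 units closer together.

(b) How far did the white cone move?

1.8

The white cone was near (4.4, 5.5) before and (3.1, 4.3) after, so it travelled √(1.3² + 1.2²) ≈ 1.8 units.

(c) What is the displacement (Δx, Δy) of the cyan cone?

(-2.8, -1.1)

The cyan cone was at about (9.0, 2.0) and moved to about (6.2, 0.9).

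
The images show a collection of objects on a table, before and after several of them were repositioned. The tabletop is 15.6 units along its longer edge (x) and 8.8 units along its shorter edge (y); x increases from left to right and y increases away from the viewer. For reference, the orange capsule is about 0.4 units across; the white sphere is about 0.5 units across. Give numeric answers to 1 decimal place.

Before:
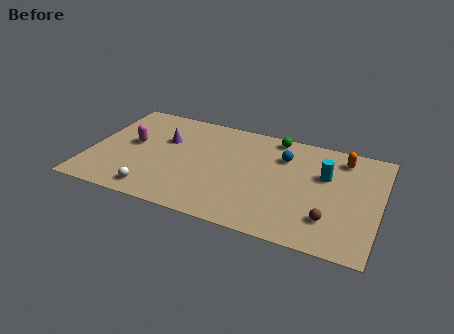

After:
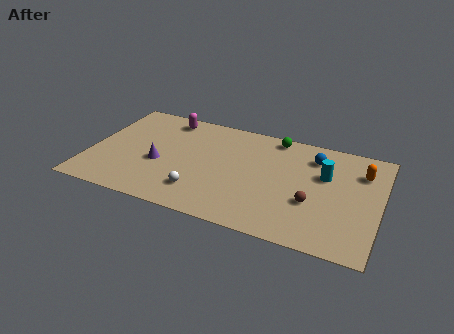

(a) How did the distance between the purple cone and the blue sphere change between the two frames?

+2.3

They were about 6.4 units apart before and 8.7 after — 2.3 units further apart.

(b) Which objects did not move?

the cyan cylinder and the green sphere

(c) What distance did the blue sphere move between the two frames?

1.7

The blue sphere was near (10.3, 6.4) before and (11.9, 6.9) after, so it travelled √(1.6² + 0.5²) ≈ 1.7 units.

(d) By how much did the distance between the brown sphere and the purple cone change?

-1.5

They were about 9.8 units apart before and 8.3 after — 1.5 units closer together.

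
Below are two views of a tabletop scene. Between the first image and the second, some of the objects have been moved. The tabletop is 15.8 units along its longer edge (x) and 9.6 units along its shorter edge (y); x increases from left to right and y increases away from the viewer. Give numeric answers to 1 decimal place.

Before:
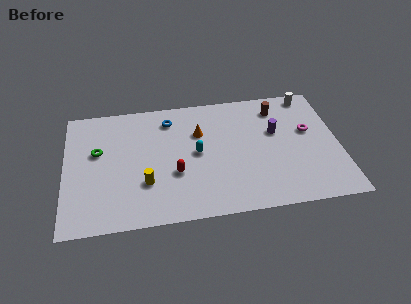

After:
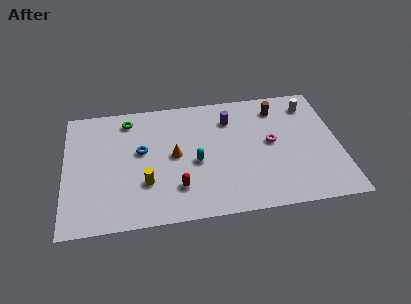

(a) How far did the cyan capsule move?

0.7

From (7.6, 4.9) to (7.5, 4.2), the cyan capsule covered √(0.1² + 0.7²) ≈ 0.7 units.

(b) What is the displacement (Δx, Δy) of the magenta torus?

(-2.2, -0.6)

The magenta torus was at about (14.1, 5.7) and moved to about (11.9, 5.1).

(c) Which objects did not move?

the yellow cylinder and the brown cylinder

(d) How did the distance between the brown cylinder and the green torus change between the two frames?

-2.0

The distance was about 10.7 in the first image and 8.7 in the second, so they moved 2.0 units closer together.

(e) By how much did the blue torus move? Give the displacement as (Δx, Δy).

(-1.7, -2.3)

The blue torus started near (6.1, 7.8) and ended near (4.4, 5.5).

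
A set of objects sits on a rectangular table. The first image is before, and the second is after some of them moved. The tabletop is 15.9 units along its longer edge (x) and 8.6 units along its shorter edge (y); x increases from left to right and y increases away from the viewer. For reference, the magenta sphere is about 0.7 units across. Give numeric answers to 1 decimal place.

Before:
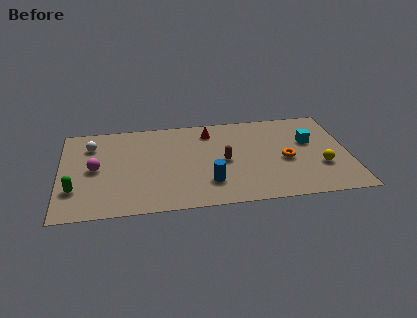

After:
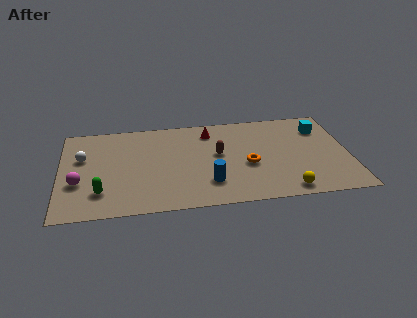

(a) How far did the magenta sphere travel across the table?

1.5

From (1.9, 4.3) to (1.0, 3.1), the magenta sphere covered √(0.9² + 1.2²) ≈ 1.5 units.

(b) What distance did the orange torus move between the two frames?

2.1

The orange torus was near (12.4, 3.8) before and (10.3, 3.6) after, so it travelled √(2.1² + 0.2²) ≈ 2.1 units.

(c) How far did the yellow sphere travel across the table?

2.8

The yellow sphere moved from about (14.3, 2.9) to (12.3, 1.0), a distance of √(2.0² + 1.9²) ≈ 2.8.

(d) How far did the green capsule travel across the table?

1.5

The green capsule was near (0.8, 2.5) before and (2.2, 2.1) after, so it travelled √(1.4² + 0.4²) ≈ 1.5 units.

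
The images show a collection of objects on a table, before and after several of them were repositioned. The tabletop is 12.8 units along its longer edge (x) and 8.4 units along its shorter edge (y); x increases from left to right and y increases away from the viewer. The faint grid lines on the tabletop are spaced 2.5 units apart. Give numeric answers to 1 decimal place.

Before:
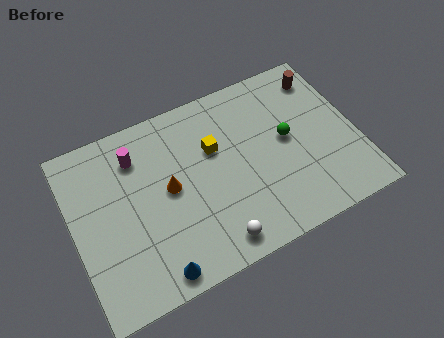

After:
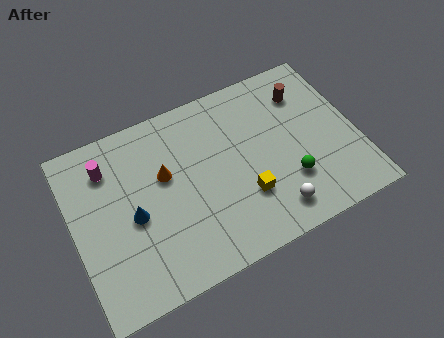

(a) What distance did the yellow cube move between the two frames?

3.0

The yellow cube moved from about (6.5, 5.4) to (7.5, 2.6), a distance of √(1.0² + 2.8²) ≈ 3.0.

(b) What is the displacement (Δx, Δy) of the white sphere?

(2.7, 0.3)

From the two frames, the white sphere sits at roughly (5.9, 1.1) before and (8.6, 1.4) after.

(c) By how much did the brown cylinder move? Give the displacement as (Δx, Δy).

(-0.9, -0.5)

The brown cylinder started near (11.7, 6.9) and ended near (10.8, 6.4).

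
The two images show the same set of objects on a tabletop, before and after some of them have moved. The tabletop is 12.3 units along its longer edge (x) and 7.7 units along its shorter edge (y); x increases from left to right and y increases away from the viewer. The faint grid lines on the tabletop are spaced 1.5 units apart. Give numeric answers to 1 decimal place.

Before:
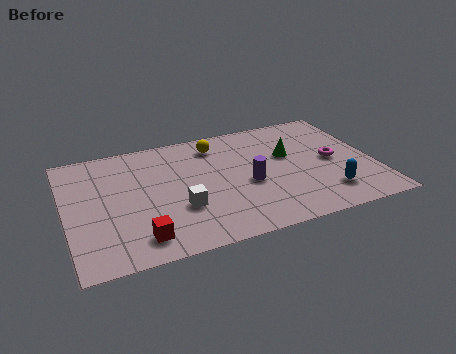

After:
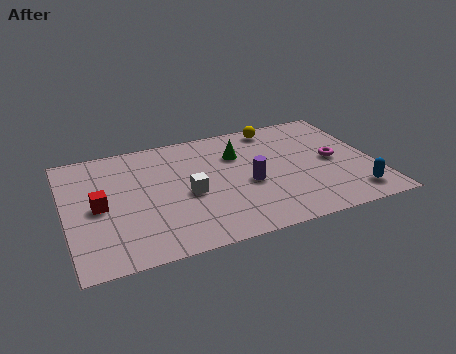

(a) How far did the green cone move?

2.1

The green cone was near (9.0, 4.7) before and (7.0, 5.4) after, so it travelled √(2.0² + 0.7²) ≈ 2.1 units.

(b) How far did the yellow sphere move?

2.5

From (6.2, 6.3) to (8.7, 6.8), the yellow sphere covered √(2.5² + 0.5²) ≈ 2.5 units.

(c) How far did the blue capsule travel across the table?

1.1

The blue capsule was near (10.2, 1.7) before and (11.2, 1.3) after, so it travelled √(1.0² + 0.4²) ≈ 1.1 units.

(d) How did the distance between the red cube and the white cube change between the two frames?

+1.4

Before: roughly 2.1 units apart; after: 3.5. That's 1.4 units further apart.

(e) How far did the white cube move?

0.9

From (4.4, 2.6) to (4.8, 3.4), the white cube covered √(0.4² + 0.8²) ≈ 0.9 units.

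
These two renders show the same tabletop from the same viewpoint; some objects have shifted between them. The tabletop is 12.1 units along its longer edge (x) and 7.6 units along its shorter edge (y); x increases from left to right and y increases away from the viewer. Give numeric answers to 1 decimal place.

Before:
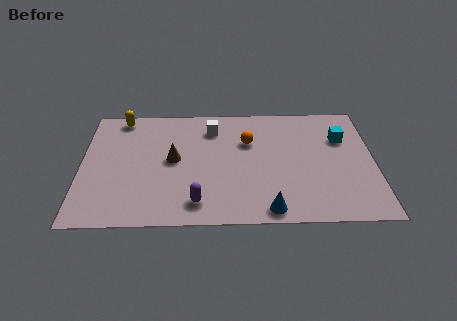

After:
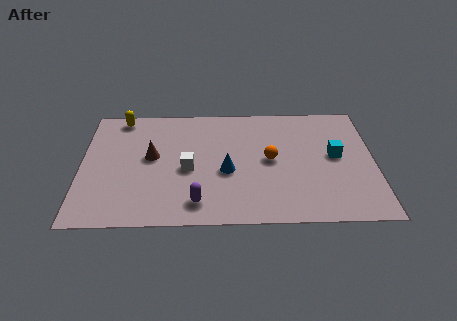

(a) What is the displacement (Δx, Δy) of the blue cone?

(-1.7, 2.4)

The blue cone started near (7.7, 0.8) and ended near (6.0, 3.2).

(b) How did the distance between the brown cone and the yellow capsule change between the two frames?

-0.7

The distance was about 3.6 in the first image and 2.9 in the second, so they moved 0.7 units closer together.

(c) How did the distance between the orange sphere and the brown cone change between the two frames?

+1.6

The distance was about 3.3 in the first image and 4.9 in the second, so they moved 1.6 units further apart.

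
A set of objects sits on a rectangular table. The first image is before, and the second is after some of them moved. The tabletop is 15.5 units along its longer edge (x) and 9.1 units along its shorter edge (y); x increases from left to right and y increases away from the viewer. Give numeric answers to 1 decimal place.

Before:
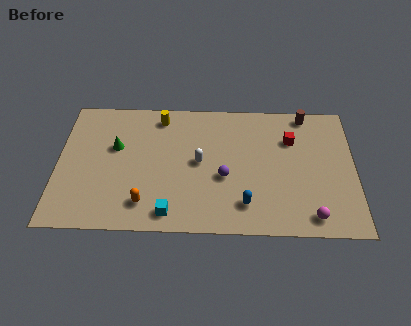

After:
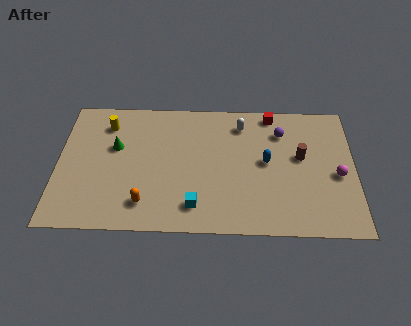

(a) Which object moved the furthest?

the purple sphere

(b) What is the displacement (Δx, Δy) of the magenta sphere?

(1.4, 2.8)

The magenta sphere was at about (13.2, 1.2) and moved to about (14.6, 4.0).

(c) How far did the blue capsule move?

3.1

The blue capsule moved from about (9.8, 1.9) to (10.9, 4.8), a distance of √(1.1² + 2.9²) ≈ 3.1.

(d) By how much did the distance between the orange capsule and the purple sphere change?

+4.2

Before: roughly 4.5 units apart; after: 8.7. That's 4.2 units further apart.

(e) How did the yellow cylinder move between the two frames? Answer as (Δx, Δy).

(-2.8, -0.6)

From the two frames, the yellow cylinder sits at roughly (5.3, 7.8) before and (2.5, 7.2) after.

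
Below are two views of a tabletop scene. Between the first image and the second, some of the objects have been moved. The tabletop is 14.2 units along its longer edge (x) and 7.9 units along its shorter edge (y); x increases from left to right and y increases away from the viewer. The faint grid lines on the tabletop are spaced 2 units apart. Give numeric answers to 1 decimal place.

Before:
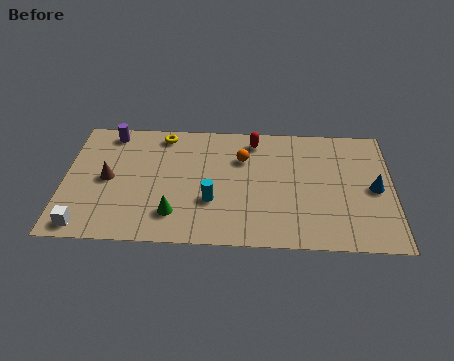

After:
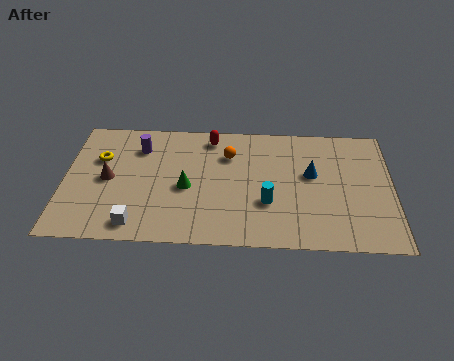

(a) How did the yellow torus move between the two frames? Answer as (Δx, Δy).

(-2.7, -1.7)

The yellow torus was at about (4.2, 6.9) and moved to about (1.5, 5.2).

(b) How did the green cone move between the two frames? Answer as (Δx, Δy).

(0.5, 1.7)

The green cone was at about (4.8, 1.8) and moved to about (5.3, 3.5).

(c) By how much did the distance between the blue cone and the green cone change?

-3.3

Before: roughly 8.8 units apart; after: 5.5. That's 3.3 units closer together.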